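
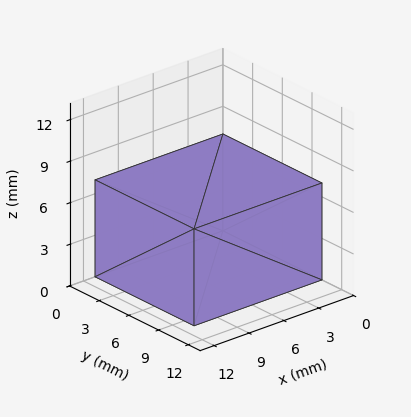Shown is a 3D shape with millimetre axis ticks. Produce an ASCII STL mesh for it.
Reading the render: the shape is a rectangular box, roughly 11 × 10 mm footprint and 7 mm tall (dimensions read to the nearest mm from the axis ticks). For the STL, each face is triangulated and given an outward normal.

solid part
  facet normal 0.0000 0.0000 -1.0000
    outer loop
      vertex 11.0 10.0 0.0
      vertex 11.0 0.0 0.0
      vertex 0.0 0.0 0.0
    endloop
  endfacet
  facet normal 0.0000 0.0000 -1.0000
    outer loop
      vertex 0.0 10.0 0.0
      vertex 11.0 10.0 0.0
      vertex 0.0 0.0 0.0
    endloop
  endfacet
  facet normal 0.0000 0.0000 1.0000
    outer loop
      vertex 0.0 0.0 7.0
      vertex 11.0 0.0 7.0
      vertex 11.0 10.0 7.0
    endloop
  endfacet
  facet normal 0.0000 0.0000 1.0000
    outer loop
      vertex 0.0 0.0 7.0
      vertex 11.0 10.0 7.0
      vertex 0.0 10.0 7.0
    endloop
  endfacet
  facet normal 0.0000 -1.0000 0.0000
    outer loop
      vertex 0.0 0.0 0.0
      vertex 11.0 0.0 0.0
      vertex 11.0 0.0 7.0
    endloop
  endfacet
  facet normal 0.0000 -1.0000 0.0000
    outer loop
      vertex 0.0 0.0 0.0
      vertex 11.0 0.0 7.0
      vertex 0.0 0.0 7.0
    endloop
  endfacet
  facet normal 0.0000 1.0000 0.0000
    outer loop
      vertex 11.0 10.0 7.0
      vertex 11.0 10.0 0.0
      vertex 0.0 10.0 0.0
    endloop
  endfacet
  facet normal 0.0000 1.0000 0.0000
    outer loop
      vertex 0.0 10.0 7.0
      vertex 11.0 10.0 7.0
      vertex 0.0 10.0 0.0
    endloop
  endfacet
  facet normal -1.0000 0.0000 0.0000
    outer loop
      vertex 0.0 10.0 7.0
      vertex 0.0 10.0 0.0
      vertex 0.0 0.0 0.0
    endloop
  endfacet
  facet normal -1.0000 0.0000 0.0000
    outer loop
      vertex 0.0 0.0 7.0
      vertex 0.0 10.0 7.0
      vertex 0.0 0.0 0.0
    endloop
  endfacet
  facet normal 1.0000 0.0000 0.0000
    outer loop
      vertex 11.0 0.0 0.0
      vertex 11.0 10.0 0.0
      vertex 11.0 10.0 7.0
    endloop
  endfacet
  facet normal 1.0000 0.0000 0.0000
    outer loop
      vertex 11.0 0.0 0.0
      vertex 11.0 10.0 7.0
      vertex 11.0 0.0 7.0
    endloop
  endfacet
endsolid part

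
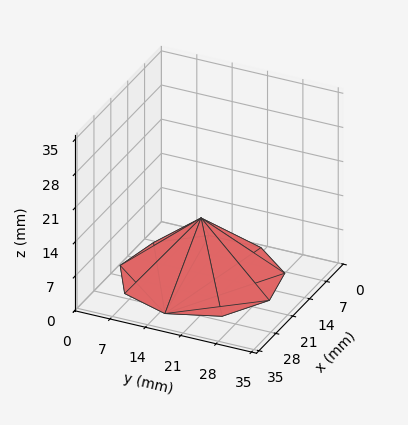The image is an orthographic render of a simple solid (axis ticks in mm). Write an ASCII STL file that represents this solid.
Reading the render: the shape is a regular 9-sided pyramid, base circumscribed radius ≈ 15 mm, apex at z ≈ 12 mm (dimensions read to the nearest mm from the axis ticks). For the STL, each face is triangulated and given an outward normal.

solid part
  facet normal 0.0000 0.0000 -1.0000
    outer loop
      vertex 17.605 29.772 0.000
      vertex 26.491 24.642 0.000
      vertex 30.000 15.000 0.000
    endloop
  endfacet
  facet normal 0.0000 0.0000 -1.0000
    outer loop
      vertex 7.500 27.990 0.000
      vertex 17.605 29.772 0.000
      vertex 30.000 15.000 0.000
    endloop
  endfacet
  facet normal 0.0000 0.0000 -1.0000
    outer loop
      vertex 0.905 20.130 0.000
      vertex 7.500 27.990 0.000
      vertex 30.000 15.000 0.000
    endloop
  endfacet
  facet normal 0.0000 0.0000 -1.0000
    outer loop
      vertex 0.905 9.870 0.000
      vertex 0.905 20.130 0.000
      vertex 30.000 15.000 0.000
    endloop
  endfacet
  facet normal 0.0000 0.0000 -1.0000
    outer loop
      vertex 7.500 2.010 0.000
      vertex 0.905 9.870 0.000
      vertex 30.000 15.000 0.000
    endloop
  endfacet
  facet normal 0.0000 0.0000 -1.0000
    outer loop
      vertex 17.605 0.228 0.000
      vertex 7.500 2.010 0.000
      vertex 30.000 15.000 0.000
    endloop
  endfacet
  facet normal 0.0000 0.0000 -1.0000
    outer loop
      vertex 26.491 5.358 0.000
      vertex 17.605 0.228 0.000
      vertex 30.000 15.000 0.000
    endloop
  endfacet
  facet normal 0.6092 0.2217 0.7614
    outer loop
      vertex 30.000 15.000 0.000
      vertex 26.491 24.642 0.000
      vertex 15.000 15.000 12.000
    endloop
  endfacet
  facet normal 0.3241 0.5614 0.7614
    outer loop
      vertex 26.491 24.642 0.000
      vertex 17.605 29.772 0.000
      vertex 15.000 15.000 12.000
    endloop
  endfacet
  facet normal -0.1126 0.6384 0.7614
    outer loop
      vertex 17.605 29.772 0.000
      vertex 7.500 27.990 0.000
      vertex 15.000 15.000 12.000
    endloop
  endfacet
  facet normal -0.4966 0.4167 0.7614
    outer loop
      vertex 7.500 27.990 0.000
      vertex 0.905 20.130 0.000
      vertex 15.000 15.000 12.000
    endloop
  endfacet
  facet normal -0.6483 0.0000 0.7614
    outer loop
      vertex 0.905 20.130 0.000
      vertex 0.905 9.870 0.000
      vertex 15.000 15.000 12.000
    endloop
  endfacet
  facet normal -0.4966 -0.4167 0.7614
    outer loop
      vertex 0.905 9.870 0.000
      vertex 7.500 2.010 0.000
      vertex 15.000 15.000 12.000
    endloop
  endfacet
  facet normal -0.1126 -0.6384 0.7614
    outer loop
      vertex 7.500 2.010 0.000
      vertex 17.605 0.228 0.000
      vertex 15.000 15.000 12.000
    endloop
  endfacet
  facet normal 0.3241 -0.5614 0.7614
    outer loop
      vertex 17.605 0.228 0.000
      vertex 26.491 5.358 0.000
      vertex 15.000 15.000 12.000
    endloop
  endfacet
  facet normal 0.6092 -0.2217 0.7614
    outer loop
      vertex 26.491 5.358 0.000
      vertex 30.000 15.000 0.000
      vertex 15.000 15.000 12.000
    endloop
  endfacet
endsolid part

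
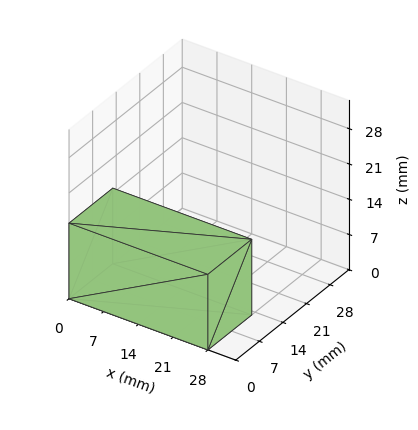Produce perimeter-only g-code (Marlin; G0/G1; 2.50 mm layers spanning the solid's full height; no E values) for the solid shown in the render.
Reading the render: the shape is a rectangular box, roughly 28 × 13 mm footprint and 15 mm tall (dimensions read to the nearest mm from the axis ticks). For the g-code, the solid's height is divided into equal slices at the stated Δz and each level perimeter traced with G1 moves after a G0 lift.

; perimeter-only toolpath
G21 ; units = mm
G90 ; absolute positioning
G28 ; home
; layer 1
G0 Z2.50
G0 X0.00 Y0.00
G1 X28.00 Y0.00
G1 X28.00 Y13.00
G1 X0.00 Y13.00
G1 X0.00 Y0.00
; layer 2
G0 Z5.00
G0 X0.00 Y0.00
G1 X28.00 Y0.00
G1 X28.00 Y13.00
G1 X0.00 Y13.00
G1 X0.00 Y0.00
; layer 3
G0 Z7.50
G0 X0.00 Y0.00
G1 X28.00 Y0.00
G1 X28.00 Y13.00
G1 X0.00 Y13.00
G1 X0.00 Y0.00
; layer 4
G0 Z10.00
G0 X0.00 Y0.00
G1 X28.00 Y0.00
G1 X28.00 Y13.00
G1 X0.00 Y13.00
G1 X0.00 Y0.00
; layer 5
G0 Z12.50
G0 X0.00 Y0.00
G1 X28.00 Y0.00
G1 X28.00 Y13.00
G1 X0.00 Y13.00
G1 X0.00 Y0.00
; layer 6
G0 Z15.00
G0 X0.00 Y0.00
G1 X28.00 Y0.00
G1 X28.00 Y13.00
G1 X0.00 Y13.00
G1 X0.00 Y0.00
M2 ; end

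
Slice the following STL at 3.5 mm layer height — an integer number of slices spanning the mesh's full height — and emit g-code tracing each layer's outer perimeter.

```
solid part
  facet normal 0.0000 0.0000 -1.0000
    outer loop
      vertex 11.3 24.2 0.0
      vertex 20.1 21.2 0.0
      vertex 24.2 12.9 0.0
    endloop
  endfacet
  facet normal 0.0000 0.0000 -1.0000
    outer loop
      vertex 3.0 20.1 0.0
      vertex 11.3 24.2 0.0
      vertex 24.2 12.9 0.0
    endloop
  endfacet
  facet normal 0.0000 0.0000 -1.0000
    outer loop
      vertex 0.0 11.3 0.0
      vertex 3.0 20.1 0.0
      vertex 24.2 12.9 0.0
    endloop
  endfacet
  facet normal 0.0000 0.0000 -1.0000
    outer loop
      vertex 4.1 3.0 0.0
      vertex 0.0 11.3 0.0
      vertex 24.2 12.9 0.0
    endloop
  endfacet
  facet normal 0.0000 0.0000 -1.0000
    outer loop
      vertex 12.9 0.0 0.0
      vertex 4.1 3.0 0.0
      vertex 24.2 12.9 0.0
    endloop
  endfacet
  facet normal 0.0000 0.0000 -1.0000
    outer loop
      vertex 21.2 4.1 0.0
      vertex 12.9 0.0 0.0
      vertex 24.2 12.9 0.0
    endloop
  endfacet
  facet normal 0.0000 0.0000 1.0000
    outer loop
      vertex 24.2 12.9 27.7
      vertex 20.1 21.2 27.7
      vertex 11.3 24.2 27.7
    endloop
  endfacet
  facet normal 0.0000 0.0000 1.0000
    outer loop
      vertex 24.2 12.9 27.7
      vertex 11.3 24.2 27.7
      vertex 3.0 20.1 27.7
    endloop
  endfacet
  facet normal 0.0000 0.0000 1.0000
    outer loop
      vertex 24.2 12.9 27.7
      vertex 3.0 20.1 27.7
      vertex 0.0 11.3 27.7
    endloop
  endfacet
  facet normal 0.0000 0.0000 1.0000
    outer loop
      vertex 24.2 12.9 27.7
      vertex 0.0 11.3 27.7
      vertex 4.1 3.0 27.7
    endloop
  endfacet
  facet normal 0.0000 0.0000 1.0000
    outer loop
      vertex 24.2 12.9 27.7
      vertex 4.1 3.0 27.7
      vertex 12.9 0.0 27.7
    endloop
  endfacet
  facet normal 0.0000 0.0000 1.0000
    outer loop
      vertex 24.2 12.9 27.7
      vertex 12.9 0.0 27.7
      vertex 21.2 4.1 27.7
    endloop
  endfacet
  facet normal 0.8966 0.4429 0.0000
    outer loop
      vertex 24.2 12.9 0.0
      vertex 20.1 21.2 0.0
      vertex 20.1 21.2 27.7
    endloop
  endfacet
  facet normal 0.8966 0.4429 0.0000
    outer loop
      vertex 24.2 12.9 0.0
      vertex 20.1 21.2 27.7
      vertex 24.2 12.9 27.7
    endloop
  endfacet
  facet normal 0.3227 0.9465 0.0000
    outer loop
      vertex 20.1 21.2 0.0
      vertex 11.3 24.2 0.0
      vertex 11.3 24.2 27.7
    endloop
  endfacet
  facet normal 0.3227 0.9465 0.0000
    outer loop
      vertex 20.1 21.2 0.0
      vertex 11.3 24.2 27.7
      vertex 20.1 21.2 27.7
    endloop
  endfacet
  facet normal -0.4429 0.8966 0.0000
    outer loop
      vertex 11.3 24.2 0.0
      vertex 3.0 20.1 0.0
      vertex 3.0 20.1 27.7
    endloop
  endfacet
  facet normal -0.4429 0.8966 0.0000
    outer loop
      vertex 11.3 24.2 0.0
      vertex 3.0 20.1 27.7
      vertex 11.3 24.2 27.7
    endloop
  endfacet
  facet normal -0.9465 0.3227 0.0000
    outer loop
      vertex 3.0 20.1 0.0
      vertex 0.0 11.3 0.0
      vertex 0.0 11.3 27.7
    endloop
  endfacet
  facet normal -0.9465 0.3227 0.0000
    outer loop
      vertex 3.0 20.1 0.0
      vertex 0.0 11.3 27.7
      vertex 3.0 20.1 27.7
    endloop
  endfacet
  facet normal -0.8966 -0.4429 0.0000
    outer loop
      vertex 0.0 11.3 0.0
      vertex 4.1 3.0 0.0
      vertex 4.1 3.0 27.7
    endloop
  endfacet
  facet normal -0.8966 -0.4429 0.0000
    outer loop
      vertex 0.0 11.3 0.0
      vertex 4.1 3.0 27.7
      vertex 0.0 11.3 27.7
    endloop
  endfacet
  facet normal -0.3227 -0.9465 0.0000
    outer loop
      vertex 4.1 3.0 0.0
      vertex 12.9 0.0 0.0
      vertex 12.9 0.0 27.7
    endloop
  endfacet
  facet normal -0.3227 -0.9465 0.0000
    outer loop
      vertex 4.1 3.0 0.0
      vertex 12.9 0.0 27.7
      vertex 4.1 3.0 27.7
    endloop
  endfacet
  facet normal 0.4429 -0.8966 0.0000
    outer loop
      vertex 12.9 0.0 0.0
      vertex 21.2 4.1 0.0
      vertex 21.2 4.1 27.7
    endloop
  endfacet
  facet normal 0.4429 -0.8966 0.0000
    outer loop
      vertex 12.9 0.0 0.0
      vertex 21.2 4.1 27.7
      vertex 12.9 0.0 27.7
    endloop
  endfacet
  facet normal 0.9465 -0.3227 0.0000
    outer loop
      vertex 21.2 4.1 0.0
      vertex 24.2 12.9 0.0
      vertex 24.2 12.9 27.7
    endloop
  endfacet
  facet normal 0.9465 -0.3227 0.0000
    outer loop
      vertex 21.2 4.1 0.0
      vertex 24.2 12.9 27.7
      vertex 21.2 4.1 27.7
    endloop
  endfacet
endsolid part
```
; perimeter-only toolpath
G21 ; units = mm
G90 ; absolute positioning
G28 ; home
; layer 1
G0 Z3.5
G0 X24.2 Y12.9
G1 X20.1 Y21.2
G1 X11.3 Y24.2
G1 X3.0 Y20.1
G1 X0.0 Y11.3
G1 X4.1 Y3.0
G1 X12.9 Y0.0
G1 X21.2 Y4.1
G1 X24.2 Y12.9
; layer 2
G0 Z6.9
G0 X24.2 Y12.9
G1 X20.1 Y21.2
G1 X11.3 Y24.2
G1 X3.0 Y20.1
G1 X0.0 Y11.3
G1 X4.1 Y3.0
G1 X12.9 Y0.0
G1 X21.2 Y4.1
G1 X24.2 Y12.9
; layer 3
G0 Z10.4
G0 X24.2 Y12.9
G1 X20.1 Y21.2
G1 X11.3 Y24.2
G1 X3.0 Y20.1
G1 X0.0 Y11.3
G1 X4.1 Y3.0
G1 X12.9 Y0.0
G1 X21.2 Y4.1
G1 X24.2 Y12.9
; layer 4
G0 Z13.8
G0 X24.2 Y12.9
G1 X20.1 Y21.2
G1 X11.3 Y24.2
G1 X3.0 Y20.1
G1 X0.0 Y11.3
G1 X4.1 Y3.0
G1 X12.9 Y0.0
G1 X21.2 Y4.1
G1 X24.2 Y12.9
; layer 5
G0 Z17.3
G0 X24.2 Y12.9
G1 X20.1 Y21.2
G1 X11.3 Y24.2
G1 X3.0 Y20.1
G1 X0.0 Y11.3
G1 X4.1 Y3.0
G1 X12.9 Y0.0
G1 X21.2 Y4.1
G1 X24.2 Y12.9
; layer 6
G0 Z20.8
G0 X24.2 Y12.9
G1 X20.1 Y21.2
G1 X11.3 Y24.2
G1 X3.0 Y20.1
G1 X0.0 Y11.3
G1 X4.1 Y3.0
G1 X12.9 Y0.0
G1 X21.2 Y4.1
G1 X24.2 Y12.9
; layer 7
G0 Z24.2
G0 X24.2 Y12.9
G1 X20.1 Y21.2
G1 X11.3 Y24.2
G1 X3.0 Y20.1
G1 X0.0 Y11.3
G1 X4.1 Y3.0
G1 X12.9 Y0.0
G1 X21.2 Y4.1
G1 X24.2 Y12.9
; layer 8
G0 Z27.7
G0 X24.2 Y12.9
G1 X20.1 Y21.2
G1 X11.3 Y24.2
G1 X3.0 Y20.1
G1 X0.0 Y11.3
G1 X4.1 Y3.0
G1 X12.9 Y0.0
G1 X21.2 Y4.1
G1 X24.2 Y12.9
M2 ; end

The solid is a regular 8-sided prism (a cylinder approximated with 8 flat sides), circumscribed radius ≈ 12.1 mm, height ≈ 27.7 mm. Slicing at Δz = 3.5 mm — 8 equal slices spanning the solid's height, so layer i sits at z = i·h/8 — gives 8 non-empty perimeters. Each is a 8-segment closed polygon; G0 lifts to the layer z and rapids to the start vertex, then G1 traces the edges.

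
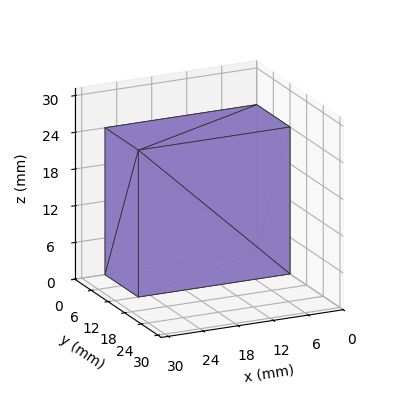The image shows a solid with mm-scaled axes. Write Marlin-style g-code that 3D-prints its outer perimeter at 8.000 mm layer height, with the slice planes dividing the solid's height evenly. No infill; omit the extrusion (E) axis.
Reading the render: the shape is a rectangular box, roughly 26 × 12 mm footprint and 24 mm tall (dimensions read to the nearest mm from the axis ticks). For the g-code, the solid's height is divided into equal slices at the stated Δz and each level perimeter traced with G1 moves after a G0 lift.

; perimeter-only toolpath
G21 ; units = mm
G90 ; absolute positioning
G28 ; home
; layer 1
G0 Z8.000
G0 X0.000 Y0.000
G1 X26.000 Y0.000
G1 X26.000 Y12.000
G1 X0.000 Y12.000
G1 X0.000 Y0.000
; layer 2
G0 Z16.000
G0 X0.000 Y0.000
G1 X26.000 Y0.000
G1 X26.000 Y12.000
G1 X0.000 Y12.000
G1 X0.000 Y0.000
; layer 3
G0 Z24.000
G0 X0.000 Y0.000
G1 X26.000 Y0.000
G1 X26.000 Y12.000
G1 X0.000 Y12.000
G1 X0.000 Y0.000
M2 ; end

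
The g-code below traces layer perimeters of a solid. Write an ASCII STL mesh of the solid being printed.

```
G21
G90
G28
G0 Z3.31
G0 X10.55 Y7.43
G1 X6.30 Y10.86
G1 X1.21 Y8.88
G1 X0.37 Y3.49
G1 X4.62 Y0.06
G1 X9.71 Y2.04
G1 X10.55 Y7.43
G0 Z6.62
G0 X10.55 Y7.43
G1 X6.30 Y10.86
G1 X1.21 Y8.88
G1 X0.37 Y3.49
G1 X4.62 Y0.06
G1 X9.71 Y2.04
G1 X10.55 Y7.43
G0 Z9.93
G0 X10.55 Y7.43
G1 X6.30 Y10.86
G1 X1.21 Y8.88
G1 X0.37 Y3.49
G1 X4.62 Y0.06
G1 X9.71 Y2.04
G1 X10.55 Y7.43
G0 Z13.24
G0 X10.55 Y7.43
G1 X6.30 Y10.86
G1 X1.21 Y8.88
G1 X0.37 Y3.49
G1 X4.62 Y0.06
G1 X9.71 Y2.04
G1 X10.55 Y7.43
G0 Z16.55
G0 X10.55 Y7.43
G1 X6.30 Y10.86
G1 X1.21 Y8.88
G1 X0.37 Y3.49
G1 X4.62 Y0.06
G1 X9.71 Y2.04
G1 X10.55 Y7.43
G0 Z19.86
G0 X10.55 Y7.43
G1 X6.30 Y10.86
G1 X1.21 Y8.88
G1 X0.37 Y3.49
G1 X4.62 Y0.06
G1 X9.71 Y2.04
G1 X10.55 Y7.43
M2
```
solid part
  facet normal 0.0000 0.0000 -1.0000
    outer loop
      vertex 1.21 8.88 0.00
      vertex 6.30 10.86 0.00
      vertex 10.55 7.43 0.00
    endloop
  endfacet
  facet normal 0.0000 0.0000 -1.0000
    outer loop
      vertex 0.37 3.49 0.00
      vertex 1.21 8.88 0.00
      vertex 10.55 7.43 0.00
    endloop
  endfacet
  facet normal 0.0000 0.0000 -1.0000
    outer loop
      vertex 4.62 0.06 0.00
      vertex 0.37 3.49 0.00
      vertex 10.55 7.43 0.00
    endloop
  endfacet
  facet normal 0.0000 0.0000 -1.0000
    outer loop
      vertex 9.71 2.04 0.00
      vertex 4.62 0.06 0.00
      vertex 10.55 7.43 0.00
    endloop
  endfacet
  facet normal 0.0000 0.0000 1.0000
    outer loop
      vertex 10.55 7.43 19.86
      vertex 6.30 10.86 19.86
      vertex 1.21 8.88 19.86
    endloop
  endfacet
  facet normal 0.0000 0.0000 1.0000
    outer loop
      vertex 10.55 7.43 19.86
      vertex 1.21 8.88 19.86
      vertex 0.37 3.49 19.86
    endloop
  endfacet
  facet normal 0.0000 0.0000 1.0000
    outer loop
      vertex 10.55 7.43 19.86
      vertex 0.37 3.49 19.86
      vertex 4.62 0.06 19.86
    endloop
  endfacet
  facet normal 0.0000 0.0000 1.0000
    outer loop
      vertex 10.55 7.43 19.86
      vertex 4.62 0.06 19.86
      vertex 9.71 2.04 19.86
    endloop
  endfacet
  facet normal 0.6280 0.7782 0.0000
    outer loop
      vertex 10.55 7.43 0.00
      vertex 6.30 10.86 0.00
      vertex 6.30 10.86 19.86
    endloop
  endfacet
  facet normal 0.6280 0.7782 0.0000
    outer loop
      vertex 10.55 7.43 0.00
      vertex 6.30 10.86 19.86
      vertex 10.55 7.43 19.86
    endloop
  endfacet
  facet normal -0.3625 0.9320 0.0000
    outer loop
      vertex 6.30 10.86 0.00
      vertex 1.21 8.88 0.00
      vertex 1.21 8.88 19.86
    endloop
  endfacet
  facet normal -0.3625 0.9320 0.0000
    outer loop
      vertex 6.30 10.86 0.00
      vertex 1.21 8.88 19.86
      vertex 6.30 10.86 19.86
    endloop
  endfacet
  facet normal -0.9881 0.1540 0.0000
    outer loop
      vertex 1.21 8.88 0.00
      vertex 0.37 3.49 0.00
      vertex 0.37 3.49 19.86
    endloop
  endfacet
  facet normal -0.9881 0.1540 0.0000
    outer loop
      vertex 1.21 8.88 0.00
      vertex 0.37 3.49 19.86
      vertex 1.21 8.88 19.86
    endloop
  endfacet
  facet normal -0.6280 -0.7782 0.0000
    outer loop
      vertex 0.37 3.49 0.00
      vertex 4.62 0.06 0.00
      vertex 4.62 0.06 19.86
    endloop
  endfacet
  facet normal -0.6280 -0.7782 0.0000
    outer loop
      vertex 0.37 3.49 0.00
      vertex 4.62 0.06 19.86
      vertex 0.37 3.49 19.86
    endloop
  endfacet
  facet normal 0.3625 -0.9320 0.0000
    outer loop
      vertex 4.62 0.06 0.00
      vertex 9.71 2.04 0.00
      vertex 9.71 2.04 19.86
    endloop
  endfacet
  facet normal 0.3625 -0.9320 0.0000
    outer loop
      vertex 4.62 0.06 0.00
      vertex 9.71 2.04 19.86
      vertex 4.62 0.06 19.86
    endloop
  endfacet
  facet normal 0.9881 -0.1540 0.0000
    outer loop
      vertex 9.71 2.04 0.00
      vertex 10.55 7.43 0.00
      vertex 10.55 7.43 19.86
    endloop
  endfacet
  facet normal 0.9881 -0.1540 0.0000
    outer loop
      vertex 9.71 2.04 0.00
      vertex 10.55 7.43 19.86
      vertex 9.71 2.04 19.86
    endloop
  endfacet
endsolid part

The G0 Z moves step by Δz≈3.31 mm. Every layer's G1 loop is the same polygon, so the solid is a straight extrusion of it from z=0 to z≈19.9. Closing with flat bottom and top caps and triangulating gives 20 facets — a regular 6-sided prism (a cylinder approximated with 6 flat sides), circumscribed radius ≈ 5.46 mm, height ≈ 19.9 mm.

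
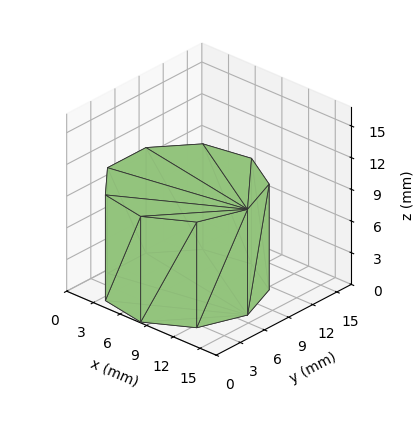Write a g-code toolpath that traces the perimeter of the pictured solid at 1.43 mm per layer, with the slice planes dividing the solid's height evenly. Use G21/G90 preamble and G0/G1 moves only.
Reading the render: the shape is a regular 9-sided prism (a cylinder approximated with 9 flat sides), circumscribed radius ≈ 7 mm, height ≈ 10 mm (dimensions read to the nearest mm from the axis ticks). For the g-code, the solid's height is divided into equal slices at the stated Δz and each level perimeter traced with G1 moves after a G0 lift.

; perimeter-only toolpath
G21 ; units = mm
G90 ; absolute positioning
G28 ; home
; layer 1
G0 Z1.43
G0 X14.00 Y7.00
G1 X12.36 Y11.50
G1 X8.22 Y13.89
G1 X3.50 Y13.06
G1 X0.42 Y9.39
G1 X0.42 Y4.61
G1 X3.50 Y0.94
G1 X8.22 Y0.11
G1 X12.36 Y2.50
G1 X14.00 Y7.00
; layer 2
G0 Z2.86
G0 X14.00 Y7.00
G1 X12.36 Y11.50
G1 X8.22 Y13.89
G1 X3.50 Y13.06
G1 X0.42 Y9.39
G1 X0.42 Y4.61
G1 X3.50 Y0.94
G1 X8.22 Y0.11
G1 X12.36 Y2.50
G1 X14.00 Y7.00
; layer 3
G0 Z4.29
G0 X14.00 Y7.00
G1 X12.36 Y11.50
G1 X8.22 Y13.89
G1 X3.50 Y13.06
G1 X0.42 Y9.39
G1 X0.42 Y4.61
G1 X3.50 Y0.94
G1 X8.22 Y0.11
G1 X12.36 Y2.50
G1 X14.00 Y7.00
; layer 4
G0 Z5.71
G0 X14.00 Y7.00
G1 X12.36 Y11.50
G1 X8.22 Y13.89
G1 X3.50 Y13.06
G1 X0.42 Y9.39
G1 X0.42 Y4.61
G1 X3.50 Y0.94
G1 X8.22 Y0.11
G1 X12.36 Y2.50
G1 X14.00 Y7.00
; layer 5
G0 Z7.14
G0 X14.00 Y7.00
G1 X12.36 Y11.50
G1 X8.22 Y13.89
G1 X3.50 Y13.06
G1 X0.42 Y9.39
G1 X0.42 Y4.61
G1 X3.50 Y0.94
G1 X8.22 Y0.11
G1 X12.36 Y2.50
G1 X14.00 Y7.00
; layer 6
G0 Z8.57
G0 X14.00 Y7.00
G1 X12.36 Y11.50
G1 X8.22 Y13.89
G1 X3.50 Y13.06
G1 X0.42 Y9.39
G1 X0.42 Y4.61
G1 X3.50 Y0.94
G1 X8.22 Y0.11
G1 X12.36 Y2.50
G1 X14.00 Y7.00
; layer 7
G0 Z10.00
G0 X14.00 Y7.00
G1 X12.36 Y11.50
G1 X8.22 Y13.89
G1 X3.50 Y13.06
G1 X0.42 Y9.39
G1 X0.42 Y4.61
G1 X3.50 Y0.94
G1 X8.22 Y0.11
G1 X12.36 Y2.50
G1 X14.00 Y7.00
M2 ; end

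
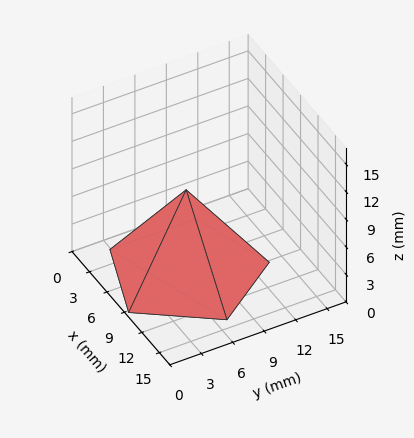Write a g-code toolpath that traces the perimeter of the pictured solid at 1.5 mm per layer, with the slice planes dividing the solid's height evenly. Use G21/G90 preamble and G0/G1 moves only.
Reading the render: the shape is a regular 5-sided pyramid, base circumscribed radius ≈ 7 mm, apex at z ≈ 9 mm (dimensions read to the nearest mm from the axis ticks). For the g-code, the solid's height is divided into equal slices at the stated Δz and each level perimeter traced with G1 moves after a G0 lift.

; perimeter-only toolpath
G21 ; units = mm
G90 ; absolute positioning
G28 ; home
; layer 1
G0 Z1.5
G0 X12.8 Y7.0
G1 X8.8 Y12.6
G1 X2.2 Y10.4
G1 X2.2 Y3.6
G1 X8.8 Y1.4
G1 X12.8 Y7.0
; layer 2
G0 Z3.0
G0 X11.7 Y7.0
G1 X8.5 Y11.5
G1 X3.2 Y9.7
G1 X3.2 Y4.3
G1 X8.5 Y2.5
G1 X11.7 Y7.0
; layer 3
G0 Z4.5
G0 X10.5 Y7.0
G1 X8.1 Y10.3
G1 X4.2 Y9.1
G1 X4.2 Y5.0
G1 X8.1 Y3.6
G1 X10.5 Y7.0
; layer 4
G0 Z6.0
G0 X9.3 Y7.0
G1 X7.7 Y9.2
G1 X5.1 Y8.4
G1 X5.1 Y5.6
G1 X7.7 Y4.8
G1 X9.3 Y7.0
; layer 5
G0 Z7.5
G0 X8.2 Y7.0
G1 X7.4 Y8.1
G1 X6.1 Y7.7
G1 X6.1 Y6.3
G1 X7.4 Y5.9
G1 X8.2 Y7.0
M2 ; end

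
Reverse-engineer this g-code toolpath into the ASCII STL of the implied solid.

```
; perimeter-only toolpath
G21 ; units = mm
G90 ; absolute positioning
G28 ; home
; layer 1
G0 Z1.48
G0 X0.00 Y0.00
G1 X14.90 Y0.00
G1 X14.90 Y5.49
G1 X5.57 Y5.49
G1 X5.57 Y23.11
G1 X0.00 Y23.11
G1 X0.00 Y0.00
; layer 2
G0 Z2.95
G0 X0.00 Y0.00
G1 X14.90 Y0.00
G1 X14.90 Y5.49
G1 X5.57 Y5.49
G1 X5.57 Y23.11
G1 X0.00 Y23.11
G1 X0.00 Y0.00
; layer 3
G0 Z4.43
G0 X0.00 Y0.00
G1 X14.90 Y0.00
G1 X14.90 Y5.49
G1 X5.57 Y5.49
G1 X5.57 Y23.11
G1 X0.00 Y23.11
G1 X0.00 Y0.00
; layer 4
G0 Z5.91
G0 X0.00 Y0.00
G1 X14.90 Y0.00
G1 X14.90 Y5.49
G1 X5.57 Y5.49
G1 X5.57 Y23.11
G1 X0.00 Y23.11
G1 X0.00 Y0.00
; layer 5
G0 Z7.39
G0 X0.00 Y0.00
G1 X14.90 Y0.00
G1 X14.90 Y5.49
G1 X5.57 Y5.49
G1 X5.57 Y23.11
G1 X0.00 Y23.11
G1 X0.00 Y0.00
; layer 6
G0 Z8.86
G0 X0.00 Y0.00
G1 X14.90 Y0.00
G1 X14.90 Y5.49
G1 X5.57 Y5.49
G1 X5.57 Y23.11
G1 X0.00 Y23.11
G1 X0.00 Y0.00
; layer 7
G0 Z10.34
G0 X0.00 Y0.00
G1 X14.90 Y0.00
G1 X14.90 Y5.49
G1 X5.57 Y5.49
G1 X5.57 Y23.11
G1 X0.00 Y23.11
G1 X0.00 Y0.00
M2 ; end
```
solid part
  facet normal 0.0000 0.0000 -1.0000
    outer loop
      vertex 14.90 5.49 0.00
      vertex 14.90 0.00 0.00
      vertex 0.00 0.00 0.00
    endloop
  endfacet
  facet normal 0.0000 0.0000 -1.0000
    outer loop
      vertex 5.57 5.49 0.00
      vertex 14.90 5.49 0.00
      vertex 0.00 0.00 0.00
    endloop
  endfacet
  facet normal 0.0000 0.0000 -1.0000
    outer loop
      vertex 5.57 23.11 0.00
      vertex 5.57 5.49 0.00
      vertex 0.00 0.00 0.00
    endloop
  endfacet
  facet normal 0.0000 0.0000 -1.0000
    outer loop
      vertex 0.00 23.11 0.00
      vertex 5.57 23.11 0.00
      vertex 0.00 0.00 0.00
    endloop
  endfacet
  facet normal 0.0000 0.0000 1.0000
    outer loop
      vertex 0.00 0.00 10.34
      vertex 14.90 0.00 10.34
      vertex 14.90 5.49 10.34
    endloop
  endfacet
  facet normal 0.0000 0.0000 1.0000
    outer loop
      vertex 0.00 0.00 10.34
      vertex 14.90 5.49 10.34
      vertex 5.57 5.49 10.34
    endloop
  endfacet
  facet normal 0.0000 0.0000 1.0000
    outer loop
      vertex 0.00 0.00 10.34
      vertex 5.57 5.49 10.34
      vertex 5.57 23.11 10.34
    endloop
  endfacet
  facet normal 0.0000 0.0000 1.0000
    outer loop
      vertex 0.00 0.00 10.34
      vertex 5.57 23.11 10.34
      vertex 0.00 23.11 10.34
    endloop
  endfacet
  facet normal 0.0000 -1.0000 0.0000
    outer loop
      vertex 0.00 0.00 0.00
      vertex 14.90 0.00 0.00
      vertex 14.90 0.00 10.34
    endloop
  endfacet
  facet normal 0.0000 -1.0000 0.0000
    outer loop
      vertex 0.00 0.00 0.00
      vertex 14.90 0.00 10.34
      vertex 0.00 0.00 10.34
    endloop
  endfacet
  facet normal 1.0000 0.0000 0.0000
    outer loop
      vertex 14.90 0.00 0.00
      vertex 14.90 5.49 0.00
      vertex 14.90 5.49 10.34
    endloop
  endfacet
  facet normal 1.0000 0.0000 0.0000
    outer loop
      vertex 14.90 0.00 0.00
      vertex 14.90 5.49 10.34
      vertex 14.90 0.00 10.34
    endloop
  endfacet
  facet normal 0.0000 1.0000 0.0000
    outer loop
      vertex 14.90 5.49 0.00
      vertex 5.57 5.49 0.00
      vertex 5.57 5.49 10.34
    endloop
  endfacet
  facet normal 0.0000 1.0000 0.0000
    outer loop
      vertex 14.90 5.49 0.00
      vertex 5.57 5.49 10.34
      vertex 14.90 5.49 10.34
    endloop
  endfacet
  facet normal 1.0000 0.0000 0.0000
    outer loop
      vertex 5.57 5.49 0.00
      vertex 5.57 23.11 0.00
      vertex 5.57 23.11 10.34
    endloop
  endfacet
  facet normal 1.0000 0.0000 0.0000
    outer loop
      vertex 5.57 5.49 0.00
      vertex 5.57 23.11 10.34
      vertex 5.57 5.49 10.34
    endloop
  endfacet
  facet normal 0.0000 1.0000 0.0000
    outer loop
      vertex 5.57 23.11 0.00
      vertex 0.00 23.11 0.00
      vertex 0.00 23.11 10.34
    endloop
  endfacet
  facet normal 0.0000 1.0000 0.0000
    outer loop
      vertex 5.57 23.11 0.00
      vertex 0.00 23.11 10.34
      vertex 5.57 23.11 10.34
    endloop
  endfacet
  facet normal -1.0000 0.0000 0.0000
    outer loop
      vertex 0.00 23.11 0.00
      vertex 0.00 0.00 0.00
      vertex 0.00 0.00 10.34
    endloop
  endfacet
  facet normal -1.0000 0.0000 0.0000
    outer loop
      vertex 0.00 23.11 0.00
      vertex 0.00 0.00 10.34
      vertex 0.00 23.11 10.34
    endloop
  endfacet
endsolid part

The G0 Z moves step by Δz≈1.48 mm. Every layer's G1 loop is the same polygon, so the solid is a straight extrusion of it from z=0 to z≈10.3. Closing with flat bottom and top caps and triangulating gives 20 facets — an L-shaped prism: outer 14.9 × 23.1 mm, arm thicknesses ≈ 5.49 mm (horizontal) and 5.57 mm (vertical), extruded 10.3 mm in z.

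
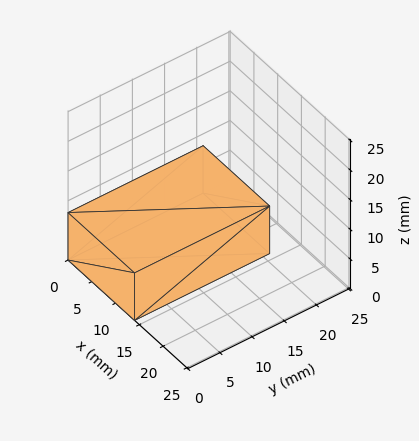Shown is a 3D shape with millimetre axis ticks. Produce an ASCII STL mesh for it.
Reading the render: the shape is a rectangular box, roughly 14 × 21 mm footprint and 8 mm tall (dimensions read to the nearest mm from the axis ticks). For the STL, each face is triangulated and given an outward normal.

solid part
  facet normal 0.0000 0.0000 -1.0000
    outer loop
      vertex 14.00 21.00 0.00
      vertex 14.00 0.00 0.00
      vertex 0.00 0.00 0.00
    endloop
  endfacet
  facet normal 0.0000 0.0000 -1.0000
    outer loop
      vertex 0.00 21.00 0.00
      vertex 14.00 21.00 0.00
      vertex 0.00 0.00 0.00
    endloop
  endfacet
  facet normal 0.0000 0.0000 1.0000
    outer loop
      vertex 0.00 0.00 8.00
      vertex 14.00 0.00 8.00
      vertex 14.00 21.00 8.00
    endloop
  endfacet
  facet normal 0.0000 0.0000 1.0000
    outer loop
      vertex 0.00 0.00 8.00
      vertex 14.00 21.00 8.00
      vertex 0.00 21.00 8.00
    endloop
  endfacet
  facet normal 0.0000 -1.0000 0.0000
    outer loop
      vertex 0.00 0.00 0.00
      vertex 14.00 0.00 0.00
      vertex 14.00 0.00 8.00
    endloop
  endfacet
  facet normal 0.0000 -1.0000 0.0000
    outer loop
      vertex 0.00 0.00 0.00
      vertex 14.00 0.00 8.00
      vertex 0.00 0.00 8.00
    endloop
  endfacet
  facet normal 0.0000 1.0000 0.0000
    outer loop
      vertex 14.00 21.00 8.00
      vertex 14.00 21.00 0.00
      vertex 0.00 21.00 0.00
    endloop
  endfacet
  facet normal 0.0000 1.0000 0.0000
    outer loop
      vertex 0.00 21.00 8.00
      vertex 14.00 21.00 8.00
      vertex 0.00 21.00 0.00
    endloop
  endfacet
  facet normal -1.0000 0.0000 0.0000
    outer loop
      vertex 0.00 21.00 8.00
      vertex 0.00 21.00 0.00
      vertex 0.00 0.00 0.00
    endloop
  endfacet
  facet normal -1.0000 0.0000 0.0000
    outer loop
      vertex 0.00 0.00 8.00
      vertex 0.00 21.00 8.00
      vertex 0.00 0.00 0.00
    endloop
  endfacet
  facet normal 1.0000 0.0000 0.0000
    outer loop
      vertex 14.00 0.00 0.00
      vertex 14.00 21.00 0.00
      vertex 14.00 21.00 8.00
    endloop
  endfacet
  facet normal 1.0000 0.0000 0.0000
    outer loop
      vertex 14.00 0.00 0.00
      vertex 14.00 21.00 8.00
      vertex 14.00 0.00 8.00
    endloop
  endfacet
endsolid part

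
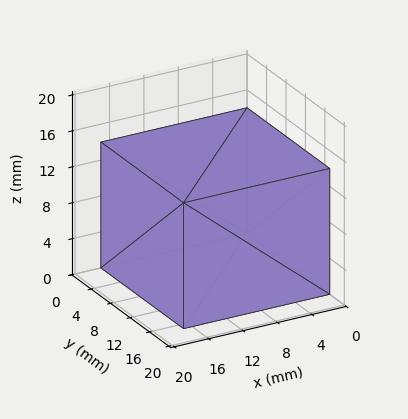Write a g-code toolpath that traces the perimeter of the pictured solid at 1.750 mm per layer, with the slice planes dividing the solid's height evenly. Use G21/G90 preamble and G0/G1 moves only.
Reading the render: the shape is a rectangular box, roughly 17 × 17 mm footprint and 14 mm tall (dimensions read to the nearest mm from the axis ticks). For the g-code, the solid's height is divided into equal slices at the stated Δz and each level perimeter traced with G1 moves after a G0 lift.

; perimeter-only toolpath
G21 ; units = mm
G90 ; absolute positioning
G28 ; home
; layer 1
G0 Z1.750
G0 X0.000 Y0.000
G1 X17.000 Y0.000
G1 X17.000 Y17.000
G1 X0.000 Y17.000
G1 X0.000 Y0.000
; layer 2
G0 Z3.500
G0 X0.000 Y0.000
G1 X17.000 Y0.000
G1 X17.000 Y17.000
G1 X0.000 Y17.000
G1 X0.000 Y0.000
; layer 3
G0 Z5.250
G0 X0.000 Y0.000
G1 X17.000 Y0.000
G1 X17.000 Y17.000
G1 X0.000 Y17.000
G1 X0.000 Y0.000
; layer 4
G0 Z7.000
G0 X0.000 Y0.000
G1 X17.000 Y0.000
G1 X17.000 Y17.000
G1 X0.000 Y17.000
G1 X0.000 Y0.000
; layer 5
G0 Z8.750
G0 X0.000 Y0.000
G1 X17.000 Y0.000
G1 X17.000 Y17.000
G1 X0.000 Y17.000
G1 X0.000 Y0.000
; layer 6
G0 Z10.500
G0 X0.000 Y0.000
G1 X17.000 Y0.000
G1 X17.000 Y17.000
G1 X0.000 Y17.000
G1 X0.000 Y0.000
; layer 7
G0 Z12.250
G0 X0.000 Y0.000
G1 X17.000 Y0.000
G1 X17.000 Y17.000
G1 X0.000 Y17.000
G1 X0.000 Y0.000
; layer 8
G0 Z14.000
G0 X0.000 Y0.000
G1 X17.000 Y0.000
G1 X17.000 Y17.000
G1 X0.000 Y17.000
G1 X0.000 Y0.000
M2 ; end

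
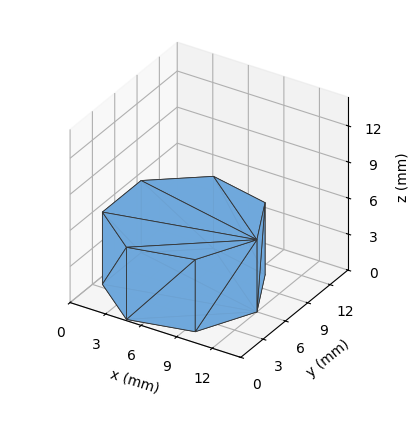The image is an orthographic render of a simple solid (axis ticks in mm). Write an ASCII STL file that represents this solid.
Reading the render: the shape is a regular 7-sided prism (a cylinder approximated with 7 flat sides), circumscribed radius ≈ 6 mm, height ≈ 6 mm (dimensions read to the nearest mm from the axis ticks). For the STL, each face is triangulated and given an outward normal.

solid part
  facet normal 0.0000 0.0000 -1.0000
    outer loop
      vertex 4.665 11.850 0.000
      vertex 9.741 10.691 0.000
      vertex 12.000 6.000 0.000
    endloop
  endfacet
  facet normal 0.0000 0.0000 -1.0000
    outer loop
      vertex 0.594 8.603 0.000
      vertex 4.665 11.850 0.000
      vertex 12.000 6.000 0.000
    endloop
  endfacet
  facet normal 0.0000 0.0000 -1.0000
    outer loop
      vertex 0.594 3.397 0.000
      vertex 0.594 8.603 0.000
      vertex 12.000 6.000 0.000
    endloop
  endfacet
  facet normal 0.0000 0.0000 -1.0000
    outer loop
      vertex 4.665 0.150 0.000
      vertex 0.594 3.397 0.000
      vertex 12.000 6.000 0.000
    endloop
  endfacet
  facet normal 0.0000 0.0000 -1.0000
    outer loop
      vertex 9.741 1.309 0.000
      vertex 4.665 0.150 0.000
      vertex 12.000 6.000 0.000
    endloop
  endfacet
  facet normal 0.0000 0.0000 1.0000
    outer loop
      vertex 12.000 6.000 6.000
      vertex 9.741 10.691 6.000
      vertex 4.665 11.850 6.000
    endloop
  endfacet
  facet normal 0.0000 0.0000 1.0000
    outer loop
      vertex 12.000 6.000 6.000
      vertex 4.665 11.850 6.000
      vertex 0.594 8.603 6.000
    endloop
  endfacet
  facet normal 0.0000 0.0000 1.0000
    outer loop
      vertex 12.000 6.000 6.000
      vertex 0.594 8.603 6.000
      vertex 0.594 3.397 6.000
    endloop
  endfacet
  facet normal 0.0000 0.0000 1.0000
    outer loop
      vertex 12.000 6.000 6.000
      vertex 0.594 3.397 6.000
      vertex 4.665 0.150 6.000
    endloop
  endfacet
  facet normal 0.0000 0.0000 1.0000
    outer loop
      vertex 12.000 6.000 6.000
      vertex 4.665 0.150 6.000
      vertex 9.741 1.309 6.000
    endloop
  endfacet
  facet normal 0.9010 0.4339 0.0000
    outer loop
      vertex 12.000 6.000 0.000
      vertex 9.741 10.691 0.000
      vertex 9.741 10.691 6.000
    endloop
  endfacet
  facet normal 0.9010 0.4339 0.0000
    outer loop
      vertex 12.000 6.000 0.000
      vertex 9.741 10.691 6.000
      vertex 12.000 6.000 6.000
    endloop
  endfacet
  facet normal 0.2226 0.9749 0.0000
    outer loop
      vertex 9.741 10.691 0.000
      vertex 4.665 11.850 0.000
      vertex 4.665 11.850 6.000
    endloop
  endfacet
  facet normal 0.2226 0.9749 0.0000
    outer loop
      vertex 9.741 10.691 0.000
      vertex 4.665 11.850 6.000
      vertex 9.741 10.691 6.000
    endloop
  endfacet
  facet normal -0.6235 0.7818 0.0000
    outer loop
      vertex 4.665 11.850 0.000
      vertex 0.594 8.603 0.000
      vertex 0.594 8.603 6.000
    endloop
  endfacet
  facet normal -0.6235 0.7818 0.0000
    outer loop
      vertex 4.665 11.850 0.000
      vertex 0.594 8.603 6.000
      vertex 4.665 11.850 6.000
    endloop
  endfacet
  facet normal -1.0000 0.0000 0.0000
    outer loop
      vertex 0.594 8.603 0.000
      vertex 0.594 3.397 0.000
      vertex 0.594 3.397 6.000
    endloop
  endfacet
  facet normal -1.0000 0.0000 0.0000
    outer loop
      vertex 0.594 8.603 0.000
      vertex 0.594 3.397 6.000
      vertex 0.594 8.603 6.000
    endloop
  endfacet
  facet normal -0.6235 -0.7818 0.0000
    outer loop
      vertex 0.594 3.397 0.000
      vertex 4.665 0.150 0.000
      vertex 4.665 0.150 6.000
    endloop
  endfacet
  facet normal -0.6235 -0.7818 0.0000
    outer loop
      vertex 0.594 3.397 0.000
      vertex 4.665 0.150 6.000
      vertex 0.594 3.397 6.000
    endloop
  endfacet
  facet normal 0.2226 -0.9749 0.0000
    outer loop
      vertex 4.665 0.150 0.000
      vertex 9.741 1.309 0.000
      vertex 9.741 1.309 6.000
    endloop
  endfacet
  facet normal 0.2226 -0.9749 0.0000
    outer loop
      vertex 4.665 0.150 0.000
      vertex 9.741 1.309 6.000
      vertex 4.665 0.150 6.000
    endloop
  endfacet
  facet normal 0.9010 -0.4339 0.0000
    outer loop
      vertex 9.741 1.309 0.000
      vertex 12.000 6.000 0.000
      vertex 12.000 6.000 6.000
    endloop
  endfacet
  facet normal 0.9010 -0.4339 0.0000
    outer loop
      vertex 9.741 1.309 0.000
      vertex 12.000 6.000 6.000
      vertex 9.741 1.309 6.000
    endloop
  endfacet
endsolid part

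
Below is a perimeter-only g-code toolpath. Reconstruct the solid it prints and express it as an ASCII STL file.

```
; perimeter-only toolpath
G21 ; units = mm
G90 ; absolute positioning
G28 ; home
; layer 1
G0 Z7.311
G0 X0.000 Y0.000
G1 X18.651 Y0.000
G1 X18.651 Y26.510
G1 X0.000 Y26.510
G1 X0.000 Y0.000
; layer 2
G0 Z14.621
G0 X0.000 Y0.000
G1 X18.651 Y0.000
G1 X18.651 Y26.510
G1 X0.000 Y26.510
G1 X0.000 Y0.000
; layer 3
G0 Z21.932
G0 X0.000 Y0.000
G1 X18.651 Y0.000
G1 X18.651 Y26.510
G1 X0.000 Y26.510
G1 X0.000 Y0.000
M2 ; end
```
solid part
  facet normal 0.0000 0.0000 -1.0000
    outer loop
      vertex 18.651 26.510 0.000
      vertex 18.651 0.000 0.000
      vertex 0.000 0.000 0.000
    endloop
  endfacet
  facet normal 0.0000 0.0000 -1.0000
    outer loop
      vertex 0.000 26.510 0.000
      vertex 18.651 26.510 0.000
      vertex 0.000 0.000 0.000
    endloop
  endfacet
  facet normal 0.0000 0.0000 1.0000
    outer loop
      vertex 0.000 0.000 21.932
      vertex 18.651 0.000 21.932
      vertex 18.651 26.510 21.932
    endloop
  endfacet
  facet normal 0.0000 0.0000 1.0000
    outer loop
      vertex 0.000 0.000 21.932
      vertex 18.651 26.510 21.932
      vertex 0.000 26.510 21.932
    endloop
  endfacet
  facet normal 0.0000 -1.0000 0.0000
    outer loop
      vertex 0.000 0.000 0.000
      vertex 18.651 0.000 0.000
      vertex 18.651 0.000 21.932
    endloop
  endfacet
  facet normal 0.0000 -1.0000 0.0000
    outer loop
      vertex 0.000 0.000 0.000
      vertex 18.651 0.000 21.932
      vertex 0.000 0.000 21.932
    endloop
  endfacet
  facet normal 0.0000 1.0000 0.0000
    outer loop
      vertex 18.651 26.510 21.932
      vertex 18.651 26.510 0.000
      vertex 0.000 26.510 0.000
    endloop
  endfacet
  facet normal 0.0000 1.0000 0.0000
    outer loop
      vertex 0.000 26.510 21.932
      vertex 18.651 26.510 21.932
      vertex 0.000 26.510 0.000
    endloop
  endfacet
  facet normal -1.0000 0.0000 0.0000
    outer loop
      vertex 0.000 26.510 21.932
      vertex 0.000 26.510 0.000
      vertex 0.000 0.000 0.000
    endloop
  endfacet
  facet normal -1.0000 0.0000 0.0000
    outer loop
      vertex 0.000 0.000 21.932
      vertex 0.000 26.510 21.932
      vertex 0.000 0.000 0.000
    endloop
  endfacet
  facet normal 1.0000 0.0000 0.0000
    outer loop
      vertex 18.651 0.000 0.000
      vertex 18.651 26.510 0.000
      vertex 18.651 26.510 21.932
    endloop
  endfacet
  facet normal 1.0000 0.0000 0.0000
    outer loop
      vertex 18.651 0.000 0.000
      vertex 18.651 26.510 21.932
      vertex 18.651 0.000 21.932
    endloop
  endfacet
endsolid part

The G0 Z moves step by Δz≈7.311 mm. Every layer's G1 loop is the same polygon, so the solid is a straight extrusion of it from z=0 to z≈21.9. Closing with flat bottom and top caps and triangulating gives 12 facets — a rectangular box, roughly 18.7 × 26.5 mm footprint and 21.9 mm tall.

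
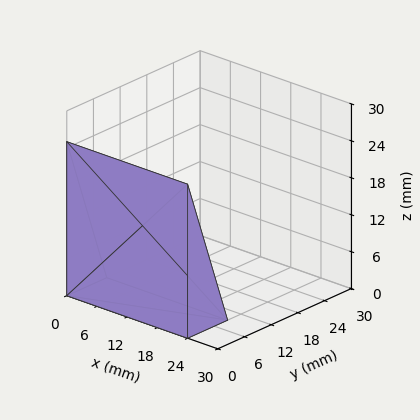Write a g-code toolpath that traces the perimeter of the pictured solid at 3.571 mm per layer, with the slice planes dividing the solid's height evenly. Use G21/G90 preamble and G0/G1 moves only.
Reading the render: the shape is a wedge (ramp): 24 × 9 mm base, rising to 25 mm along the y=0 edge and sloping linearly to z=0 at y=9 (dimensions read to the nearest mm from the axis ticks). For the g-code, the solid's height is divided into equal slices at the stated Δz and each level perimeter traced with G1 moves after a G0 lift.

; perimeter-only toolpath
G21 ; units = mm
G90 ; absolute positioning
G28 ; home
; layer 1
G0 Z3.571
G0 X0.000 Y0.000
G1 X24.000 Y0.000
G1 X24.000 Y7.714
G1 X0.000 Y7.714
G1 X0.000 Y0.000
; layer 2
G0 Z7.143
G0 X0.000 Y0.000
G1 X24.000 Y0.000
G1 X24.000 Y6.429
G1 X0.000 Y6.429
G1 X0.000 Y0.000
; layer 3
G0 Z10.714
G0 X0.000 Y0.000
G1 X24.000 Y0.000
G1 X24.000 Y5.143
G1 X0.000 Y5.143
G1 X0.000 Y0.000
; layer 4
G0 Z14.286
G0 X0.000 Y0.000
G1 X24.000 Y0.000
G1 X24.000 Y3.857
G1 X0.000 Y3.857
G1 X0.000 Y0.000
; layer 5
G0 Z17.857
G0 X0.000 Y0.000
G1 X24.000 Y0.000
G1 X24.000 Y2.571
G1 X0.000 Y2.571
G1 X0.000 Y0.000
; layer 6
G0 Z21.429
G0 X0.000 Y0.000
G1 X24.000 Y0.000
G1 X24.000 Y1.286
G1 X0.000 Y1.286
G1 X0.000 Y0.000
M2 ; end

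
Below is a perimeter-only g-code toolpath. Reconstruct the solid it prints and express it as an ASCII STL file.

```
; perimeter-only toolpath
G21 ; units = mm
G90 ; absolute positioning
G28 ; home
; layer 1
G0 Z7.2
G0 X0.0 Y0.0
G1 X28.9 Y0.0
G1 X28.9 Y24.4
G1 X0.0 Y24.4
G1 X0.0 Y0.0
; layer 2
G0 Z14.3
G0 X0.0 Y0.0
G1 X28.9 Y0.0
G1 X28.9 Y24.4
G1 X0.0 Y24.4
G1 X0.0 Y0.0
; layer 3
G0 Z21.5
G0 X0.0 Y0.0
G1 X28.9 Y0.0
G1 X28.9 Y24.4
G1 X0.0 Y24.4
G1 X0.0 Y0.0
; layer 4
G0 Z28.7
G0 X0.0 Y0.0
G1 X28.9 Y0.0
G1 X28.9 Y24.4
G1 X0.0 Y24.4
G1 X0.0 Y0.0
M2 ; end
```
solid part
  facet normal 0.0000 0.0000 -1.0000
    outer loop
      vertex 28.9 24.4 0.0
      vertex 28.9 0.0 0.0
      vertex 0.0 0.0 0.0
    endloop
  endfacet
  facet normal 0.0000 0.0000 -1.0000
    outer loop
      vertex 0.0 24.4 0.0
      vertex 28.9 24.4 0.0
      vertex 0.0 0.0 0.0
    endloop
  endfacet
  facet normal 0.0000 0.0000 1.0000
    outer loop
      vertex 0.0 0.0 28.7
      vertex 28.9 0.0 28.7
      vertex 28.9 24.4 28.7
    endloop
  endfacet
  facet normal 0.0000 0.0000 1.0000
    outer loop
      vertex 0.0 0.0 28.7
      vertex 28.9 24.4 28.7
      vertex 0.0 24.4 28.7
    endloop
  endfacet
  facet normal 0.0000 -1.0000 0.0000
    outer loop
      vertex 0.0 0.0 0.0
      vertex 28.9 0.0 0.0
      vertex 28.9 0.0 28.7
    endloop
  endfacet
  facet normal 0.0000 -1.0000 0.0000
    outer loop
      vertex 0.0 0.0 0.0
      vertex 28.9 0.0 28.7
      vertex 0.0 0.0 28.7
    endloop
  endfacet
  facet normal 0.0000 1.0000 0.0000
    outer loop
      vertex 28.9 24.4 28.7
      vertex 28.9 24.4 0.0
      vertex 0.0 24.4 0.0
    endloop
  endfacet
  facet normal 0.0000 1.0000 0.0000
    outer loop
      vertex 0.0 24.4 28.7
      vertex 28.9 24.4 28.7
      vertex 0.0 24.4 0.0
    endloop
  endfacet
  facet normal -1.0000 0.0000 0.0000
    outer loop
      vertex 0.0 24.4 28.7
      vertex 0.0 24.4 0.0
      vertex 0.0 0.0 0.0
    endloop
  endfacet
  facet normal -1.0000 0.0000 0.0000
    outer loop
      vertex 0.0 0.0 28.7
      vertex 0.0 24.4 28.7
      vertex 0.0 0.0 0.0
    endloop
  endfacet
  facet normal 1.0000 0.0000 0.0000
    outer loop
      vertex 28.9 0.0 0.0
      vertex 28.9 24.4 0.0
      vertex 28.9 24.4 28.7
    endloop
  endfacet
  facet normal 1.0000 0.0000 0.0000
    outer loop
      vertex 28.9 0.0 0.0
      vertex 28.9 24.4 28.7
      vertex 28.9 0.0 28.7
    endloop
  endfacet
endsolid part

The G0 Z moves step by Δz≈7.2 mm. Every layer's G1 loop is the same polygon, so the solid is a straight extrusion of it from z=0 to z≈28.7. Closing with flat bottom and top caps and triangulating gives 12 facets — a rectangular box, roughly 28.9 × 24.4 mm footprint and 28.7 mm tall.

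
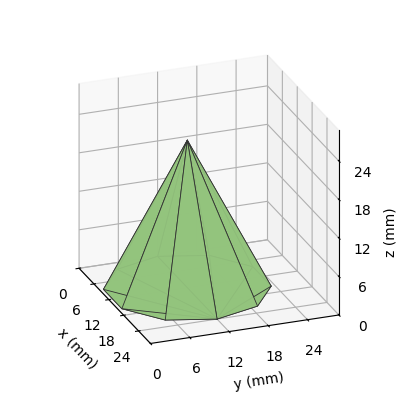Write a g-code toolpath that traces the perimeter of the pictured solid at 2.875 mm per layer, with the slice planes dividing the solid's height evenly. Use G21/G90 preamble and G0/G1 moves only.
Reading the render: the shape is a regular 10-sided pyramid, base circumscribed radius ≈ 12 mm, apex at z ≈ 23 mm (dimensions read to the nearest mm from the axis ticks). For the g-code, the solid's height is divided into equal slices at the stated Δz and each level perimeter traced with G1 moves after a G0 lift.

; perimeter-only toolpath
G21 ; units = mm
G90 ; absolute positioning
G28 ; home
; layer 1
G0 Z2.875
G0 X22.500 Y12.000
G1 X20.494 Y18.171
G1 X15.245 Y21.986
G1 X8.755 Y21.986
G1 X3.505 Y18.171
G1 X1.500 Y12.000
G1 X3.505 Y5.829
G1 X8.755 Y2.014
G1 X15.245 Y2.014
G1 X20.494 Y5.829
G1 X22.500 Y12.000
; layer 2
G0 Z5.750
G0 X21.000 Y12.000
G1 X19.281 Y17.290
G1 X14.781 Y20.560
G1 X9.219 Y20.560
G1 X4.719 Y17.290
G1 X3.000 Y12.000
G1 X4.719 Y6.710
G1 X9.219 Y3.440
G1 X14.781 Y3.440
G1 X19.281 Y6.710
G1 X21.000 Y12.000
; layer 3
G0 Z8.625
G0 X19.500 Y12.000
G1 X18.067 Y16.408
G1 X14.318 Y19.133
G1 X9.683 Y19.133
G1 X5.933 Y16.408
G1 X4.500 Y12.000
G1 X5.933 Y7.592
G1 X9.683 Y4.867
G1 X14.318 Y4.867
G1 X18.067 Y7.592
G1 X19.500 Y12.000
; layer 4
G0 Z11.500
G0 X18.000 Y12.000
G1 X16.854 Y15.527
G1 X13.854 Y17.706
G1 X10.146 Y17.706
G1 X7.146 Y15.527
G1 X6.000 Y12.000
G1 X7.146 Y8.473
G1 X10.146 Y6.293
G1 X13.854 Y6.293
G1 X16.854 Y8.473
G1 X18.000 Y12.000
; layer 5
G0 Z14.375
G0 X16.500 Y12.000
G1 X15.640 Y14.645
G1 X13.390 Y16.280
G1 X10.610 Y16.280
G1 X8.360 Y14.645
G1 X7.500 Y12.000
G1 X8.360 Y9.355
G1 X10.610 Y7.720
G1 X13.390 Y7.720
G1 X15.640 Y9.355
G1 X16.500 Y12.000
; layer 6
G0 Z17.250
G0 X15.000 Y12.000
G1 X14.427 Y13.763
G1 X12.927 Y14.853
G1 X11.073 Y14.853
G1 X9.573 Y13.763
G1 X9.000 Y12.000
G1 X9.573 Y10.237
G1 X11.073 Y9.147
G1 X12.927 Y9.147
G1 X14.427 Y10.237
G1 X15.000 Y12.000
; layer 7
G0 Z20.125
G0 X13.500 Y12.000
G1 X13.213 Y12.882
G1 X12.463 Y13.427
G1 X11.537 Y13.427
G1 X10.787 Y12.882
G1 X10.500 Y12.000
G1 X10.787 Y11.118
G1 X11.537 Y10.573
G1 X12.463 Y10.573
G1 X13.213 Y11.118
G1 X13.500 Y12.000
M2 ; end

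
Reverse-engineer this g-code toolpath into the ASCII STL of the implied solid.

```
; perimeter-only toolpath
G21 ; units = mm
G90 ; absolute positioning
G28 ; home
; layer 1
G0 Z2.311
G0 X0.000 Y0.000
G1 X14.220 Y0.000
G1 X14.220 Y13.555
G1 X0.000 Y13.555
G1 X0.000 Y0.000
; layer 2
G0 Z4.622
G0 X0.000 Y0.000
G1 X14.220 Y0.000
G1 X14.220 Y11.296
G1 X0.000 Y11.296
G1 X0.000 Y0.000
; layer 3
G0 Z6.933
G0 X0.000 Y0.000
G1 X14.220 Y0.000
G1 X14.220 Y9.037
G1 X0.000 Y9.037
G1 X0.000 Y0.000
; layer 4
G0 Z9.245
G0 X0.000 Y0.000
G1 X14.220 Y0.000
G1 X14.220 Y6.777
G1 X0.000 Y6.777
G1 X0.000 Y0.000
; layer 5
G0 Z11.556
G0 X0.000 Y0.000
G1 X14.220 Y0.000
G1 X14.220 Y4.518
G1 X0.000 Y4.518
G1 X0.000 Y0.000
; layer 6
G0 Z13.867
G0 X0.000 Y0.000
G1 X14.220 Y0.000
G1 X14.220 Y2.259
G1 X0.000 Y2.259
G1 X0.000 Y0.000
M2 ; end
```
solid part
  facet normal 0.0000 0.0000 -1.0000
    outer loop
      vertex 14.220 15.814 0.000
      vertex 14.220 0.000 0.000
      vertex 0.000 0.000 0.000
    endloop
  endfacet
  facet normal 0.0000 0.0000 -1.0000
    outer loop
      vertex 0.000 15.814 0.000
      vertex 14.220 15.814 0.000
      vertex 0.000 0.000 0.000
    endloop
  endfacet
  facet normal 0.0000 -1.0000 0.0000
    outer loop
      vertex 0.000 0.000 0.000
      vertex 14.220 0.000 0.000
      vertex 14.220 0.000 16.178
    endloop
  endfacet
  facet normal 0.0000 -1.0000 0.0000
    outer loop
      vertex 0.000 0.000 0.000
      vertex 14.220 0.000 16.178
      vertex 0.000 0.000 16.178
    endloop
  endfacet
  facet normal 0.0000 0.7151 0.6990
    outer loop
      vertex 0.000 0.000 16.178
      vertex 14.220 0.000 16.178
      vertex 14.220 15.814 0.000
    endloop
  endfacet
  facet normal 0.0000 0.7151 0.6990
    outer loop
      vertex 0.000 0.000 16.178
      vertex 14.220 15.814 0.000
      vertex 0.000 15.814 0.000
    endloop
  endfacet
  facet normal -1.0000 0.0000 0.0000
    outer loop
      vertex 0.000 0.000 16.178
      vertex 0.000 15.814 0.000
      vertex 0.000 0.000 0.000
    endloop
  endfacet
  facet normal 1.0000 0.0000 0.0000
    outer loop
      vertex 14.220 0.000 0.000
      vertex 14.220 15.814 0.000
      vertex 14.220 0.000 16.178
    endloop
  endfacet
endsolid part

The G0 Z moves step by Δz≈2.311 mm. The G1 loops shrink linearly with z, so the solid tapers from its base footprint up to z≈16.2. Closing with a flat bottom cap and the tapered top and triangulating gives 8 facets — a wedge (ramp): 14.2 × 15.8 mm base, rising to 16.2 mm along the y=0 edge and sloping linearly to z=0 at y=15.8.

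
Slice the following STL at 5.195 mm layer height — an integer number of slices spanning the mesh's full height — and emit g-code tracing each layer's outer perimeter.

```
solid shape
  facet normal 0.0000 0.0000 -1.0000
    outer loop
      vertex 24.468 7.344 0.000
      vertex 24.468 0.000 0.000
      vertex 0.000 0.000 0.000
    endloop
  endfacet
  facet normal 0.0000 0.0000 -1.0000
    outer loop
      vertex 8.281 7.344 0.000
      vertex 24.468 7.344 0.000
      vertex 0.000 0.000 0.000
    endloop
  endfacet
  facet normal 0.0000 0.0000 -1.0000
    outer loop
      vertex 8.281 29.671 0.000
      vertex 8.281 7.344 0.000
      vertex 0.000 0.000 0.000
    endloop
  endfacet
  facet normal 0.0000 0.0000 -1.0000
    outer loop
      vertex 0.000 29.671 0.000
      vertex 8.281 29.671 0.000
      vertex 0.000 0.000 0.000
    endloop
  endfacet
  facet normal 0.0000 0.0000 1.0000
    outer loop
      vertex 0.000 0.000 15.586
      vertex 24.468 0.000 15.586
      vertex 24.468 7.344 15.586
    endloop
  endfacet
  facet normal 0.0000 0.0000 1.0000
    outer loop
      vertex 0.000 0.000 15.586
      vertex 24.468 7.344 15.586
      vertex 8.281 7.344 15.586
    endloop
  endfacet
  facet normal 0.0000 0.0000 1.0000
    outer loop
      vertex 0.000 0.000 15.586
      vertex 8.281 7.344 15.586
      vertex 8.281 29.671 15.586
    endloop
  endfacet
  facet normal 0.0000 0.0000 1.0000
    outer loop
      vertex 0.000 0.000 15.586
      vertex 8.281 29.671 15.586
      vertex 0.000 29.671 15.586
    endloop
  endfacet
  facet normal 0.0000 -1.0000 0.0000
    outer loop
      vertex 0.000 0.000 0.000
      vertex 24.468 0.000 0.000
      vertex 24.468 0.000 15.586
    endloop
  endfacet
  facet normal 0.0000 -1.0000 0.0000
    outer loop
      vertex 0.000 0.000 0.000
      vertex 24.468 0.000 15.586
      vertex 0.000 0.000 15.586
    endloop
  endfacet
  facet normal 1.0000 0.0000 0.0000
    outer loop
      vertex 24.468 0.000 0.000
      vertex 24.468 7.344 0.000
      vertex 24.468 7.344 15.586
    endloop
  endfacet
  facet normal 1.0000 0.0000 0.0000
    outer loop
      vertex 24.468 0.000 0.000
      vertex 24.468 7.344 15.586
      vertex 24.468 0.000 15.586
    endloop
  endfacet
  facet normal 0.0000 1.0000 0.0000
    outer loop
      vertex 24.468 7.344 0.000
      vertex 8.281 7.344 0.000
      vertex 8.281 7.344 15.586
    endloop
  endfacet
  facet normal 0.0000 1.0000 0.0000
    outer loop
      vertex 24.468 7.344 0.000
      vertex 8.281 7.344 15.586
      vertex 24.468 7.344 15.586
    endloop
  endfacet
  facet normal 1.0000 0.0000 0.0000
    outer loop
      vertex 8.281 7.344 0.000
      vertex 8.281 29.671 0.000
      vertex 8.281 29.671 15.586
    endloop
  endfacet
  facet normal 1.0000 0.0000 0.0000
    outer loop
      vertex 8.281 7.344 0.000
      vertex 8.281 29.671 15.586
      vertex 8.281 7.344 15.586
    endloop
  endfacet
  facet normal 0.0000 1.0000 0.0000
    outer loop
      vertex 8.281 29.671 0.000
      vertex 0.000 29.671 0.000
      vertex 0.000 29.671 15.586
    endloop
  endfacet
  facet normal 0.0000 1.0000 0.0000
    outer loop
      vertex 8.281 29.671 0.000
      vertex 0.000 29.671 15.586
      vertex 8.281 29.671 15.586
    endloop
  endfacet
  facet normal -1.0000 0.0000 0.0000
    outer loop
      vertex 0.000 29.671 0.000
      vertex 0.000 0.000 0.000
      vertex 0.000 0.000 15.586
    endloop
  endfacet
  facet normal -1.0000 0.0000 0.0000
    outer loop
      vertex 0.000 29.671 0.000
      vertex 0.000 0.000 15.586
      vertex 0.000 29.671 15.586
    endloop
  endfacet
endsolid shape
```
; perimeter-only toolpath
G21 ; units = mm
G90 ; absolute positioning
G28 ; home
; layer 1
G0 Z5.195
G0 X0.000 Y0.000
G1 X24.468 Y0.000
G1 X24.468 Y7.344
G1 X8.281 Y7.344
G1 X8.281 Y29.671
G1 X0.000 Y29.671
G1 X0.000 Y0.000
; layer 2
G0 Z10.391
G0 X0.000 Y0.000
G1 X24.468 Y0.000
G1 X24.468 Y7.344
G1 X8.281 Y7.344
G1 X8.281 Y29.671
G1 X0.000 Y29.671
G1 X0.000 Y0.000
; layer 3
G0 Z15.586
G0 X0.000 Y0.000
G1 X24.468 Y0.000
G1 X24.468 Y7.344
G1 X8.281 Y7.344
G1 X8.281 Y29.671
G1 X0.000 Y29.671
G1 X0.000 Y0.000
M2 ; end

The solid is an L-shaped prism: outer 24.5 × 29.7 mm, arm thicknesses ≈ 7.34 mm (horizontal) and 8.28 mm (vertical), extruded 15.6 mm in z. Slicing at Δz = 5.195 mm — 3 equal slices spanning the solid's height, so layer i sits at z = i·h/3 — gives 3 non-empty perimeters. Each is a 6-segment closed polygon; G0 lifts to the layer z and rapids to the start vertex, then G1 traces the edges.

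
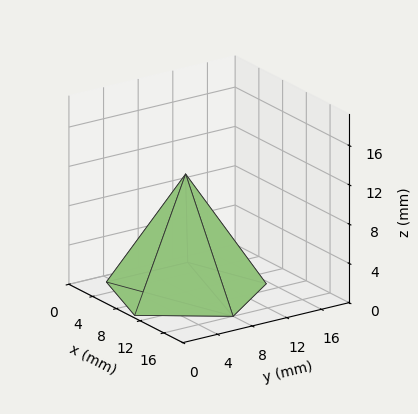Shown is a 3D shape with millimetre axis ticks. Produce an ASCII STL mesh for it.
Reading the render: the shape is a regular 5-sided pyramid, base circumscribed radius ≈ 8 mm, apex at z ≈ 12 mm (dimensions read to the nearest mm from the axis ticks). For the STL, each face is triangulated and given an outward normal.

solid part
  facet normal 0.0000 0.0000 -1.0000
    outer loop
      vertex 1.5 12.7 0.0
      vertex 10.5 15.6 0.0
      vertex 16.0 8.0 0.0
    endloop
  endfacet
  facet normal 0.0000 0.0000 -1.0000
    outer loop
      vertex 1.5 3.3 0.0
      vertex 1.5 12.7 0.0
      vertex 16.0 8.0 0.0
    endloop
  endfacet
  facet normal 0.0000 0.0000 -1.0000
    outer loop
      vertex 10.5 0.4 0.0
      vertex 1.5 3.3 0.0
      vertex 16.0 8.0 0.0
    endloop
  endfacet
  facet normal 0.7128 0.5158 0.4752
    outer loop
      vertex 16.0 8.0 0.0
      vertex 10.5 15.6 0.0
      vertex 8.0 8.0 12.0
    endloop
  endfacet
  facet normal -0.2700 0.8379 0.4744
    outer loop
      vertex 10.5 15.6 0.0
      vertex 1.5 12.7 0.0
      vertex 8.0 8.0 12.0
    endloop
  endfacet
  facet normal -0.8793 0.0000 0.4763
    outer loop
      vertex 1.5 12.7 0.0
      vertex 1.5 3.3 0.0
      vertex 8.0 8.0 12.0
    endloop
  endfacet
  facet normal -0.2700 -0.8379 0.4744
    outer loop
      vertex 1.5 3.3 0.0
      vertex 10.5 0.4 0.0
      vertex 8.0 8.0 12.0
    endloop
  endfacet
  facet normal 0.7128 -0.5158 0.4752
    outer loop
      vertex 10.5 0.4 0.0
      vertex 16.0 8.0 0.0
      vertex 8.0 8.0 12.0
    endloop
  endfacet
endsolid part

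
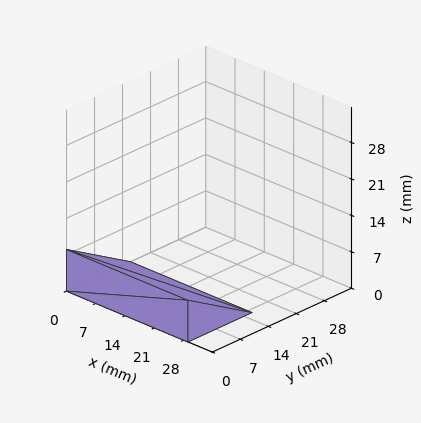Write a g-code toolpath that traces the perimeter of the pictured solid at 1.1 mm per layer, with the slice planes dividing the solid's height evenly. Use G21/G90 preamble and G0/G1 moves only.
Reading the render: the shape is a wedge (ramp): 29 × 16 mm base, rising to 8 mm along the y=0 edge and sloping linearly to z=0 at y=16 (dimensions read to the nearest mm from the axis ticks). For the g-code, the solid's height is divided into equal slices at the stated Δz and each level perimeter traced with G1 moves after a G0 lift.

; perimeter-only toolpath
G21 ; units = mm
G90 ; absolute positioning
G28 ; home
; layer 1
G0 Z1.1
G0 X0.0 Y0.0
G1 X29.0 Y0.0
G1 X29.0 Y13.7
G1 X0.0 Y13.7
G1 X0.0 Y0.0
; layer 2
G0 Z2.3
G0 X0.0 Y0.0
G1 X29.0 Y0.0
G1 X29.0 Y11.4
G1 X0.0 Y11.4
G1 X0.0 Y0.0
; layer 3
G0 Z3.4
G0 X0.0 Y0.0
G1 X29.0 Y0.0
G1 X29.0 Y9.1
G1 X0.0 Y9.1
G1 X0.0 Y0.0
; layer 4
G0 Z4.6
G0 X0.0 Y0.0
G1 X29.0 Y0.0
G1 X29.0 Y6.9
G1 X0.0 Y6.9
G1 X0.0 Y0.0
; layer 5
G0 Z5.7
G0 X0.0 Y0.0
G1 X29.0 Y0.0
G1 X29.0 Y4.6
G1 X0.0 Y4.6
G1 X0.0 Y0.0
; layer 6
G0 Z6.9
G0 X0.0 Y0.0
G1 X29.0 Y0.0
G1 X29.0 Y2.3
G1 X0.0 Y2.3
G1 X0.0 Y0.0
M2 ; end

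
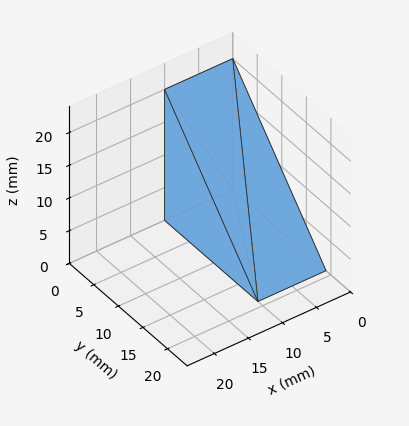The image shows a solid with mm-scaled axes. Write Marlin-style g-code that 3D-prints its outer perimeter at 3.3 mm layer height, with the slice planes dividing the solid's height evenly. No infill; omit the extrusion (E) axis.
Reading the render: the shape is a wedge (ramp): 10 × 19 mm base, rising to 20 mm along the y=0 edge and sloping linearly to z=0 at y=19 (dimensions read to the nearest mm from the axis ticks). For the g-code, the solid's height is divided into equal slices at the stated Δz and each level perimeter traced with G1 moves after a G0 lift.

; perimeter-only toolpath
G21 ; units = mm
G90 ; absolute positioning
G28 ; home
; layer 1
G0 Z3.3
G0 X0.0 Y0.0
G1 X10.0 Y0.0
G1 X10.0 Y15.8
G1 X0.0 Y15.8
G1 X0.0 Y0.0
; layer 2
G0 Z6.7
G0 X0.0 Y0.0
G1 X10.0 Y0.0
G1 X10.0 Y12.7
G1 X0.0 Y12.7
G1 X0.0 Y0.0
; layer 3
G0 Z10.0
G0 X0.0 Y0.0
G1 X10.0 Y0.0
G1 X10.0 Y9.5
G1 X0.0 Y9.5
G1 X0.0 Y0.0
; layer 4
G0 Z13.3
G0 X0.0 Y0.0
G1 X10.0 Y0.0
G1 X10.0 Y6.3
G1 X0.0 Y6.3
G1 X0.0 Y0.0
; layer 5
G0 Z16.7
G0 X0.0 Y0.0
G1 X10.0 Y0.0
G1 X10.0 Y3.2
G1 X0.0 Y3.2
G1 X0.0 Y0.0
M2 ; end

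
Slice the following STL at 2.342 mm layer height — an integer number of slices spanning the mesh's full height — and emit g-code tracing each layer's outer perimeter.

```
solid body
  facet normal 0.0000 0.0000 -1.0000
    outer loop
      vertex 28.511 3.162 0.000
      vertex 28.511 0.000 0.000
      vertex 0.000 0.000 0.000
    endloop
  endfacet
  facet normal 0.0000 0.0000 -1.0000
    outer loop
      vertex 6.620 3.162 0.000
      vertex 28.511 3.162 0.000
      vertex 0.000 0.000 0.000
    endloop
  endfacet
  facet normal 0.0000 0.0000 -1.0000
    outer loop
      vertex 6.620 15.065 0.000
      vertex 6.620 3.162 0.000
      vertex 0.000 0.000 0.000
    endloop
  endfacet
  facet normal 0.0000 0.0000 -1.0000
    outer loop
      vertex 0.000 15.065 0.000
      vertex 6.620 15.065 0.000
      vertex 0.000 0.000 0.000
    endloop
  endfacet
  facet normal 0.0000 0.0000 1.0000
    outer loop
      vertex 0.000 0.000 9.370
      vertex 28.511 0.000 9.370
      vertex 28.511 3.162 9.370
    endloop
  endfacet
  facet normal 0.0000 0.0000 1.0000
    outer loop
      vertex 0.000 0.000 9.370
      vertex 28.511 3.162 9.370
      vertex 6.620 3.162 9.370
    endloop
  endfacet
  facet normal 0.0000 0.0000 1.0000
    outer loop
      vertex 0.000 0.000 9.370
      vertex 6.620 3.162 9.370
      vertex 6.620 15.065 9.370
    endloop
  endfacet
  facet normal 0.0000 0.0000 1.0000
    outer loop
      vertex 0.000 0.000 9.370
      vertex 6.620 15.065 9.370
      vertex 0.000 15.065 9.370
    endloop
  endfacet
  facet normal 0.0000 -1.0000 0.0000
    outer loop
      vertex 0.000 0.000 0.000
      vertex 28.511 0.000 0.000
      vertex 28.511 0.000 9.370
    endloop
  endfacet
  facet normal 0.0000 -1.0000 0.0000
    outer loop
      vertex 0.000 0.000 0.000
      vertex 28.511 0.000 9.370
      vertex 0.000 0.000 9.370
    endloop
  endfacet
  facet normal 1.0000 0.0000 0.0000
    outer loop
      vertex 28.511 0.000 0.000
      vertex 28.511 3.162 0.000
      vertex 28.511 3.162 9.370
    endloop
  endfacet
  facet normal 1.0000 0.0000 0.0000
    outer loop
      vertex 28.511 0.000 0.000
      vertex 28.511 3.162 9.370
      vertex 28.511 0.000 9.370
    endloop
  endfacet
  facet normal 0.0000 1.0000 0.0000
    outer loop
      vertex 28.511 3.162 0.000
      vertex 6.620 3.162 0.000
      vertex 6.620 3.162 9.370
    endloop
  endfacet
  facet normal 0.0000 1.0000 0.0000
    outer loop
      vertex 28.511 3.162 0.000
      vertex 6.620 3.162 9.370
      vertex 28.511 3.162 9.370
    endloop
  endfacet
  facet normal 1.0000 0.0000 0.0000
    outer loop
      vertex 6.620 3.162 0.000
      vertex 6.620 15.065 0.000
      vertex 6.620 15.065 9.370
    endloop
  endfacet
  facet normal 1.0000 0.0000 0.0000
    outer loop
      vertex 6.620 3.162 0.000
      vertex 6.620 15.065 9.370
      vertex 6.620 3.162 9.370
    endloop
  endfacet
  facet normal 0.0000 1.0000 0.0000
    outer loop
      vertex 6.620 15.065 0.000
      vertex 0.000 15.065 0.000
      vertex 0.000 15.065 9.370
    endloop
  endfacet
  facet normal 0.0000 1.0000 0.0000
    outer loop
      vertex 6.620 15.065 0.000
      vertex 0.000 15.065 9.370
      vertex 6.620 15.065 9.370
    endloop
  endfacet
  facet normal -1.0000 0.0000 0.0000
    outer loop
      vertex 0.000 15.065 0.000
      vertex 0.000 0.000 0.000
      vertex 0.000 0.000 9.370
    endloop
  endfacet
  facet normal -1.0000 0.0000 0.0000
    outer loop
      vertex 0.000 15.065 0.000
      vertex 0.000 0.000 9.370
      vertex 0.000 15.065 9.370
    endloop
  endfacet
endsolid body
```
; perimeter-only toolpath
G21 ; units = mm
G90 ; absolute positioning
G28 ; home
; layer 1
G0 Z2.342
G0 X0.000 Y0.000
G1 X28.511 Y0.000
G1 X28.511 Y3.162
G1 X6.620 Y3.162
G1 X6.620 Y15.065
G1 X0.000 Y15.065
G1 X0.000 Y0.000
; layer 2
G0 Z4.685
G0 X0.000 Y0.000
G1 X28.511 Y0.000
G1 X28.511 Y3.162
G1 X6.620 Y3.162
G1 X6.620 Y15.065
G1 X0.000 Y15.065
G1 X0.000 Y0.000
; layer 3
G0 Z7.027
G0 X0.000 Y0.000
G1 X28.511 Y0.000
G1 X28.511 Y3.162
G1 X6.620 Y3.162
G1 X6.620 Y15.065
G1 X0.000 Y15.065
G1 X0.000 Y0.000
; layer 4
G0 Z9.370
G0 X0.000 Y0.000
G1 X28.511 Y0.000
G1 X28.511 Y3.162
G1 X6.620 Y3.162
G1 X6.620 Y15.065
G1 X0.000 Y15.065
G1 X0.000 Y0.000
M2 ; end

The solid is an L-shaped prism: outer 28.5 × 15.1 mm, arm thicknesses ≈ 3.16 mm (horizontal) and 6.62 mm (vertical), extruded 9.37 mm in z. Slicing at Δz = 2.342 mm — 4 equal slices spanning the solid's height, so layer i sits at z = i·h/4 — gives 4 non-empty perimeters. Each is a 6-segment closed polygon; G0 lifts to the layer z and rapids to the start vertex, then G1 traces the edges.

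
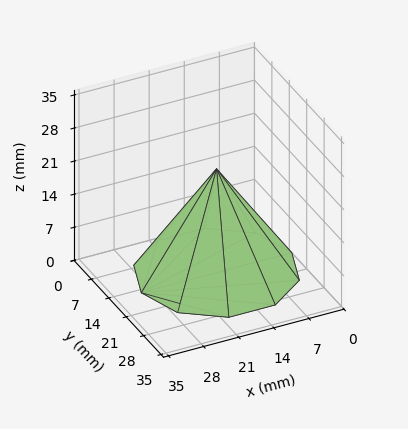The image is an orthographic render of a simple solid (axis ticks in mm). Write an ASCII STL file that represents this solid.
Reading the render: the shape is a regular 10-sided pyramid, base circumscribed radius ≈ 15 mm, apex at z ≈ 22 mm (dimensions read to the nearest mm from the axis ticks). For the STL, each face is triangulated and given an outward normal.

solid part
  facet normal 0.0000 0.0000 -1.0000
    outer loop
      vertex 19.635 29.266 0.000
      vertex 27.135 23.817 0.000
      vertex 30.000 15.000 0.000
    endloop
  endfacet
  facet normal 0.0000 0.0000 -1.0000
    outer loop
      vertex 10.365 29.266 0.000
      vertex 19.635 29.266 0.000
      vertex 30.000 15.000 0.000
    endloop
  endfacet
  facet normal 0.0000 0.0000 -1.0000
    outer loop
      vertex 2.865 23.817 0.000
      vertex 10.365 29.266 0.000
      vertex 30.000 15.000 0.000
    endloop
  endfacet
  facet normal 0.0000 0.0000 -1.0000
    outer loop
      vertex 0.000 15.000 0.000
      vertex 2.865 23.817 0.000
      vertex 30.000 15.000 0.000
    endloop
  endfacet
  facet normal 0.0000 0.0000 -1.0000
    outer loop
      vertex 2.865 6.183 0.000
      vertex 0.000 15.000 0.000
      vertex 30.000 15.000 0.000
    endloop
  endfacet
  facet normal 0.0000 0.0000 -1.0000
    outer loop
      vertex 10.365 0.734 0.000
      vertex 2.865 6.183 0.000
      vertex 30.000 15.000 0.000
    endloop
  endfacet
  facet normal 0.0000 0.0000 -1.0000
    outer loop
      vertex 19.635 0.734 0.000
      vertex 10.365 0.734 0.000
      vertex 30.000 15.000 0.000
    endloop
  endfacet
  facet normal 0.0000 0.0000 -1.0000
    outer loop
      vertex 27.135 6.183 0.000
      vertex 19.635 0.734 0.000
      vertex 30.000 15.000 0.000
    endloop
  endfacet
  facet normal 0.7980 0.2593 0.5441
    outer loop
      vertex 30.000 15.000 0.000
      vertex 27.135 23.817 0.000
      vertex 15.000 15.000 22.000
    endloop
  endfacet
  facet normal 0.4932 0.6788 0.5441
    outer loop
      vertex 27.135 23.817 0.000
      vertex 19.635 29.266 0.000
      vertex 15.000 15.000 22.000
    endloop
  endfacet
  facet normal 0.0000 0.8390 0.5441
    outer loop
      vertex 19.635 29.266 0.000
      vertex 10.365 29.266 0.000
      vertex 15.000 15.000 22.000
    endloop
  endfacet
  facet normal -0.4932 0.6788 0.5441
    outer loop
      vertex 10.365 29.266 0.000
      vertex 2.865 23.817 0.000
      vertex 15.000 15.000 22.000
    endloop
  endfacet
  facet normal -0.7980 0.2593 0.5441
    outer loop
      vertex 2.865 23.817 0.000
      vertex 0.000 15.000 0.000
      vertex 15.000 15.000 22.000
    endloop
  endfacet
  facet normal -0.7980 -0.2593 0.5441
    outer loop
      vertex 0.000 15.000 0.000
      vertex 2.865 6.183 0.000
      vertex 15.000 15.000 22.000
    endloop
  endfacet
  facet normal -0.4932 -0.6788 0.5441
    outer loop
      vertex 2.865 6.183 0.000
      vertex 10.365 0.734 0.000
      vertex 15.000 15.000 22.000
    endloop
  endfacet
  facet normal 0.0000 -0.8390 0.5441
    outer loop
      vertex 10.365 0.734 0.000
      vertex 19.635 0.734 0.000
      vertex 15.000 15.000 22.000
    endloop
  endfacet
  facet normal 0.4932 -0.6788 0.5441
    outer loop
      vertex 19.635 0.734 0.000
      vertex 27.135 6.183 0.000
      vertex 15.000 15.000 22.000
    endloop
  endfacet
  facet normal 0.7980 -0.2593 0.5441
    outer loop
      vertex 27.135 6.183 0.000
      vertex 30.000 15.000 0.000
      vertex 15.000 15.000 22.000
    endloop
  endfacet
endsolid part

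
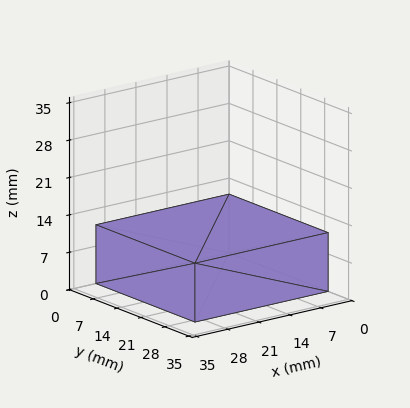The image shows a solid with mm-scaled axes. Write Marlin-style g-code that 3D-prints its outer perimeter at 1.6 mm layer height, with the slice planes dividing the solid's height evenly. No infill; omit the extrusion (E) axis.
Reading the render: the shape is a rectangular box, roughly 30 × 29 mm footprint and 11 mm tall (dimensions read to the nearest mm from the axis ticks). For the g-code, the solid's height is divided into equal slices at the stated Δz and each level perimeter traced with G1 moves after a G0 lift.

; perimeter-only toolpath
G21 ; units = mm
G90 ; absolute positioning
G28 ; home
; layer 1
G0 Z1.6
G0 X0.0 Y0.0
G1 X30.0 Y0.0
G1 X30.0 Y29.0
G1 X0.0 Y29.0
G1 X0.0 Y0.0
; layer 2
G0 Z3.1
G0 X0.0 Y0.0
G1 X30.0 Y0.0
G1 X30.0 Y29.0
G1 X0.0 Y29.0
G1 X0.0 Y0.0
; layer 3
G0 Z4.7
G0 X0.0 Y0.0
G1 X30.0 Y0.0
G1 X30.0 Y29.0
G1 X0.0 Y29.0
G1 X0.0 Y0.0
; layer 4
G0 Z6.3
G0 X0.0 Y0.0
G1 X30.0 Y0.0
G1 X30.0 Y29.0
G1 X0.0 Y29.0
G1 X0.0 Y0.0
; layer 5
G0 Z7.9
G0 X0.0 Y0.0
G1 X30.0 Y0.0
G1 X30.0 Y29.0
G1 X0.0 Y29.0
G1 X0.0 Y0.0
; layer 6
G0 Z9.4
G0 X0.0 Y0.0
G1 X30.0 Y0.0
G1 X30.0 Y29.0
G1 X0.0 Y29.0
G1 X0.0 Y0.0
; layer 7
G0 Z11.0
G0 X0.0 Y0.0
G1 X30.0 Y0.0
G1 X30.0 Y29.0
G1 X0.0 Y29.0
G1 X0.0 Y0.0
M2 ; end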